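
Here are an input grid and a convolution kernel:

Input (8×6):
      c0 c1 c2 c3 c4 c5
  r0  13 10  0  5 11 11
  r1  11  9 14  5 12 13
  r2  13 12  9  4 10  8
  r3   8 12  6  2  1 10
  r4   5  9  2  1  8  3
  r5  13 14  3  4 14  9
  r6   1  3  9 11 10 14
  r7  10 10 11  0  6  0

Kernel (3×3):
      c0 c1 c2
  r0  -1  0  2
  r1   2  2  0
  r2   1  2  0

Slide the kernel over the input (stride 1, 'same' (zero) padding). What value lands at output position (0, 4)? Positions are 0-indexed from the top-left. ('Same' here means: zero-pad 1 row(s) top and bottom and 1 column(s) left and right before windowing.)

The receptive field on the zero-padded input at this output position is [0 0 0 / 5 11 11 / 5 12 13]. Elementwise product with the kernel and sum: 0·-1 + 0·2 + 5·2 + 11·2 + 5·1 + 12·2.

61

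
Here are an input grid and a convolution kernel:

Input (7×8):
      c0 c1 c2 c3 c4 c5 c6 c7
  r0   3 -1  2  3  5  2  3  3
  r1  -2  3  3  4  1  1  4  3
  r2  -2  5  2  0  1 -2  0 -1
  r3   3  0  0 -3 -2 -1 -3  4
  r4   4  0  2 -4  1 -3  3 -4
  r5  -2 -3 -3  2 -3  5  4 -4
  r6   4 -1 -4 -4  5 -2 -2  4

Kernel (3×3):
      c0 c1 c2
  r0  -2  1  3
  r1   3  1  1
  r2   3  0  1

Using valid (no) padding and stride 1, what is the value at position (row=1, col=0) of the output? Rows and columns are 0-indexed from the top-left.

The receptive field on the input at this output position is [-2 3 3 / -2 5 2 / 3 0 0]. Elementwise product with the kernel and sum: -2·-2 + 3·1 + 3·3 + -2·3 + 5·1 + 2·1 + 3·3 + 0·1.

26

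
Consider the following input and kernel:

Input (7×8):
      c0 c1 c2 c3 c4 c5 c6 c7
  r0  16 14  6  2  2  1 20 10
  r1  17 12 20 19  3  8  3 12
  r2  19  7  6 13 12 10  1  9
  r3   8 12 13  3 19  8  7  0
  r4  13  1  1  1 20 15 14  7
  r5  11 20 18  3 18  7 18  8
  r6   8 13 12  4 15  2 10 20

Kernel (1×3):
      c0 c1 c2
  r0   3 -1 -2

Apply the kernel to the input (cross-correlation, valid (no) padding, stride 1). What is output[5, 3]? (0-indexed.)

-23

The receptive field on the input at this output position is [3 18 7]. Elementwise product with the kernel and sum: 3·3 + 18·-1 + 7·-2.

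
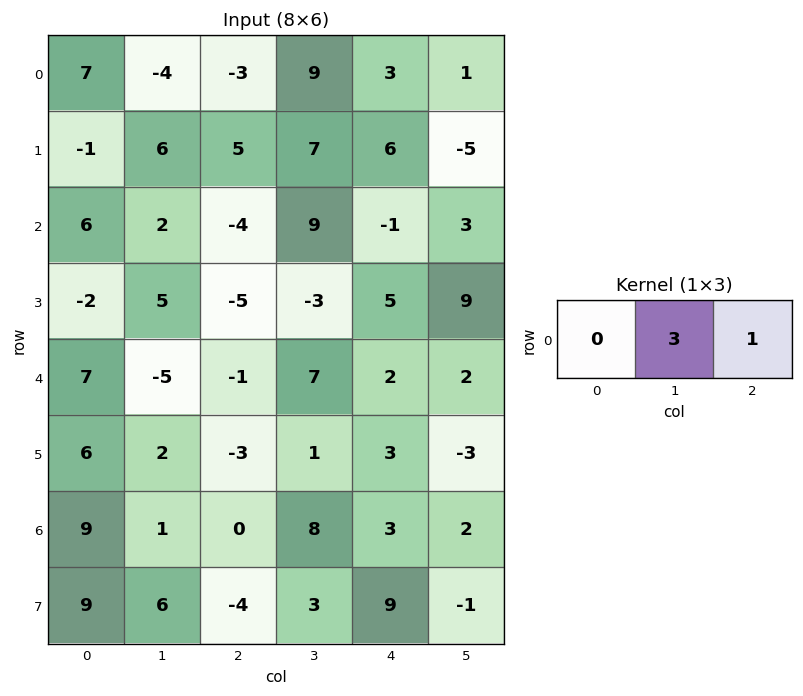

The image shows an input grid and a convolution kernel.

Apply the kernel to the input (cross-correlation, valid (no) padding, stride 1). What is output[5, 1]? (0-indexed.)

-8

The receptive field on the input at this output position is [2 -3 1]. Elementwise product with the kernel and sum: -3·3 + 1·1.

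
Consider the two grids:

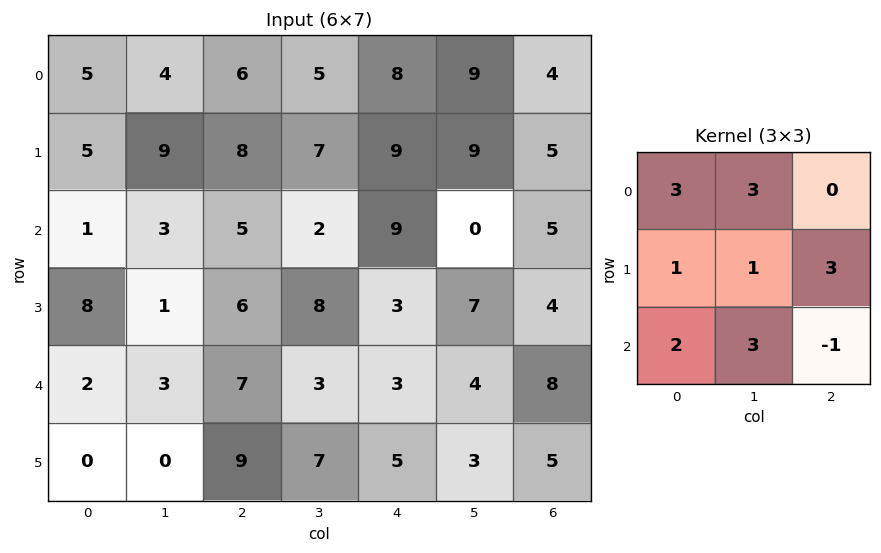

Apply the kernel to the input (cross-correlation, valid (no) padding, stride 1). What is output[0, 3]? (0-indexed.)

113

The receptive field on the input at this output position is [5 8 9 / 7 9 9 / 2 9 0]. Elementwise product with the kernel and sum: 5·3 + 8·3 + 7·1 + 9·1 + 9·3 + 2·2 + 9·3 + 0·-1.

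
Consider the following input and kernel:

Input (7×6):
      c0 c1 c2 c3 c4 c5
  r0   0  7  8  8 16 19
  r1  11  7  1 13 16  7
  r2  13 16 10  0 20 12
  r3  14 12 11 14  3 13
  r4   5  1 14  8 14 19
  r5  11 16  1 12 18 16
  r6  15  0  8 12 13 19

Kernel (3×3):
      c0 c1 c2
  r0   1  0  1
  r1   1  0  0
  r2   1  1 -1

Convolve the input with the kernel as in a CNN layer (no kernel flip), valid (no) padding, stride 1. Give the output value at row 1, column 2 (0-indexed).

The receptive field on the input at this output position is [1 13 16 / 10 0 20 / 11 14 3]. Elementwise product with the kernel and sum: 1·1 + 16·1 + 10·1 + 11·1 + 14·1 + 3·-1.

49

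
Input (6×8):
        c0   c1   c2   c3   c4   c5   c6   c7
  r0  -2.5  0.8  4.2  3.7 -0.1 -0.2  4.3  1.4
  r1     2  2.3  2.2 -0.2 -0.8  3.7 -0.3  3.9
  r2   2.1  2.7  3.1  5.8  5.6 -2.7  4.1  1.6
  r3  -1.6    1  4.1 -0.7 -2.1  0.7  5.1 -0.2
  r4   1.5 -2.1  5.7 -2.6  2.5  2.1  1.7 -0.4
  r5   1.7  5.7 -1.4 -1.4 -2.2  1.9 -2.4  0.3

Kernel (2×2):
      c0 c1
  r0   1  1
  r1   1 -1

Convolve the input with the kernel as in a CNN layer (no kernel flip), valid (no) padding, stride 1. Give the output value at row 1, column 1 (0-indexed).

4.1

The receptive field on the input at this output position is [2.3 2.2 / 2.7 3.1]. Elementwise product with the kernel and sum: 2.3·1 + 2.2·1 + 2.7·1 + 3.1·-1.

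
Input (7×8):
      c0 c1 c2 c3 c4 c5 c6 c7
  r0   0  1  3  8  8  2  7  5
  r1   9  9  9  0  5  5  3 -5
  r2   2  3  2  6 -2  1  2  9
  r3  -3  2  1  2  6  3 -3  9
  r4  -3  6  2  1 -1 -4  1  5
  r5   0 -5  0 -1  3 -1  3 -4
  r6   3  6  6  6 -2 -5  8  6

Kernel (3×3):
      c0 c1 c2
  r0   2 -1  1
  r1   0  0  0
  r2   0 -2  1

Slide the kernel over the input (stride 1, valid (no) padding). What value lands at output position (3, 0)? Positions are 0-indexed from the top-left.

3

The receptive field on the input at this output position is [-3 2 1 / -3 6 2 / 0 -5 0]. Elementwise product with the kernel and sum: -3·2 + 2·-1 + 1·1 + -5·-2 + 0·1.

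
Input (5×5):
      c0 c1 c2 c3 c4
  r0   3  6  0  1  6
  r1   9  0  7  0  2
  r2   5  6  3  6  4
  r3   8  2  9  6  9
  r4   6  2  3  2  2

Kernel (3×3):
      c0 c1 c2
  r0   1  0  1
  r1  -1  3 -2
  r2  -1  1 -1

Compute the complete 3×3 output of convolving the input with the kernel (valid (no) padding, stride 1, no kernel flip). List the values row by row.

Output[0,0]: The receptive field on the input at this output position is [3 6 0 / 9 0 7 / 5 6 3]. Elementwise product with the kernel and sum: 3·1 + 0·1 + 9·-1 + 0·3 + 7·-2 + 5·-1 + 6·1 + 3·-1.
Output[0,1]: The receptive field on the input at this output position is [6 0 1 / 0 7 0 / 6 3 6]. Elementwise product with the kernel and sum: 6·1 + 1·1 + 0·-1 + 7·3 + 0·-2 + 6·-1 + 3·1 + 6·-1.

-22 19 -6
8 -8 4
-19 24 -5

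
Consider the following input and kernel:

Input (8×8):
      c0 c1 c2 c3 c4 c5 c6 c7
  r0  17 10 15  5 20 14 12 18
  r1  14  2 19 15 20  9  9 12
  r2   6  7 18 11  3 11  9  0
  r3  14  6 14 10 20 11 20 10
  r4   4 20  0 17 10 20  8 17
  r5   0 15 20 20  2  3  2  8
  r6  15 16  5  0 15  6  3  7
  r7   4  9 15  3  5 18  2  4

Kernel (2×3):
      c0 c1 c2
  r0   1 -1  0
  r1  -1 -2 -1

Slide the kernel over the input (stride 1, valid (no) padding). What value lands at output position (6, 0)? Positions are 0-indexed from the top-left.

-38

The receptive field on the input at this output position is [15 16 5 / 4 9 15]. Elementwise product with the kernel and sum: 15·1 + 16·-1 + 4·-1 + 9·-2 + 15·-1.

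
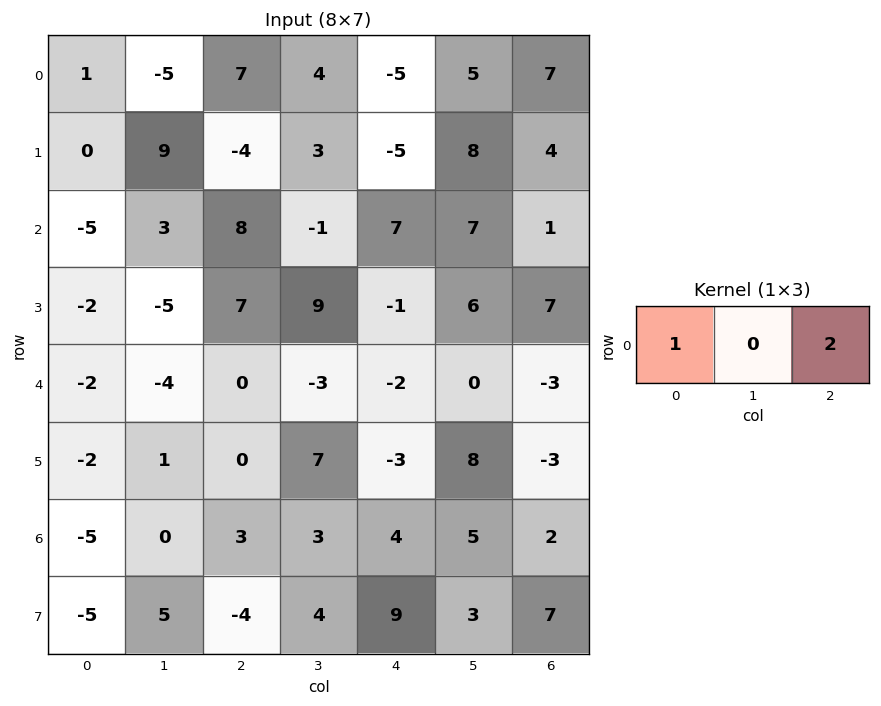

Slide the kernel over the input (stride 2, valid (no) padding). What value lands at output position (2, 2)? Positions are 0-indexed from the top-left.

-8

The receptive field on the input at this output position is [-2 0 -3]. Elementwise product with the kernel and sum: -2·1 + -3·2.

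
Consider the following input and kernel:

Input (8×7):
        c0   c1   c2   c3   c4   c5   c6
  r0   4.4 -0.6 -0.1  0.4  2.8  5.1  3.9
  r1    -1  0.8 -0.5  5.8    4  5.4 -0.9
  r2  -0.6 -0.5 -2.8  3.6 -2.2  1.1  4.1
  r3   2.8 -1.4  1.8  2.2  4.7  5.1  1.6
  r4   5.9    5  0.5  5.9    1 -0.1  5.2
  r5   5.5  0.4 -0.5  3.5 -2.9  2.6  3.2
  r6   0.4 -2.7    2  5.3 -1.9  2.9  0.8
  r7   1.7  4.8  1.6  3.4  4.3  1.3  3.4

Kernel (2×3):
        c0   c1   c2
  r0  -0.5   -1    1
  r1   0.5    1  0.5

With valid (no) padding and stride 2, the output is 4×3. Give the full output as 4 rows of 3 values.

-1.65 10 4.35
-1.1 1.05 12.35
-4.55 -3.35 7.55
10.95 -1.85 4

Output[0,0]: The receptive field on the input at this output position is [4.4 -0.6 -0.1 / -1 0.8 -0.5]. Elementwise product with the kernel and sum: 4.4·-0.5 + -0.6·-1 + -0.1·1 + -1·0.5 + 0.8·1 + -0.5·0.5.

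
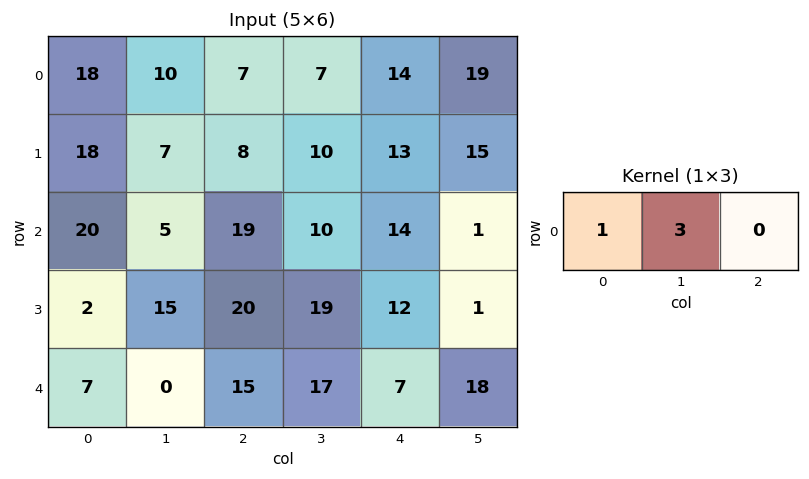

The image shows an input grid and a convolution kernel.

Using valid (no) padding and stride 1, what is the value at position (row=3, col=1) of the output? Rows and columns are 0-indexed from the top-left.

75

The receptive field on the input at this output position is [15 20 19]. Elementwise product with the kernel and sum: 15·1 + 20·3.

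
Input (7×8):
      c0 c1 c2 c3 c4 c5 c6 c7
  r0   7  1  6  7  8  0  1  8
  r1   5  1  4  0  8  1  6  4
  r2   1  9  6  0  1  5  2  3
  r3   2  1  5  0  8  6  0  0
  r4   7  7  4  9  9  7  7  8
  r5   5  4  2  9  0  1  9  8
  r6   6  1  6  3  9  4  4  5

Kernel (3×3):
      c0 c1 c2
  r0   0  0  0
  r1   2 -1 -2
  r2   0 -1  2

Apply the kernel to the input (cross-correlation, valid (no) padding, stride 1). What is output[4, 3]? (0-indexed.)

The receptive field on the input at this output position is [9 9 7 / 9 0 1 / 3 9 4]. Elementwise product with the kernel and sum: 9·2 + 0·-1 + 1·-2 + 9·-1 + 4·2.

15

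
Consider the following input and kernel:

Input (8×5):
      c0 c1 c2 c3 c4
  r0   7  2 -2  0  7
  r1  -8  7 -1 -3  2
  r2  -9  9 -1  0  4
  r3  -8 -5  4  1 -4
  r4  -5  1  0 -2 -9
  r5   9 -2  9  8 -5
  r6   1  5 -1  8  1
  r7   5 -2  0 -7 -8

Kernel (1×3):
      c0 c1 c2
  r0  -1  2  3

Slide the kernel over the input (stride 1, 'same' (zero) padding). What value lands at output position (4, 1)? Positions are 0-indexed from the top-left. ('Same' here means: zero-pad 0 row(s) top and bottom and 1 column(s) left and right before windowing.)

7

The receptive field on the zero-padded input at this output position is [-5 1 0]. Elementwise product with the kernel and sum: -5·-1 + 1·2 + 0·3.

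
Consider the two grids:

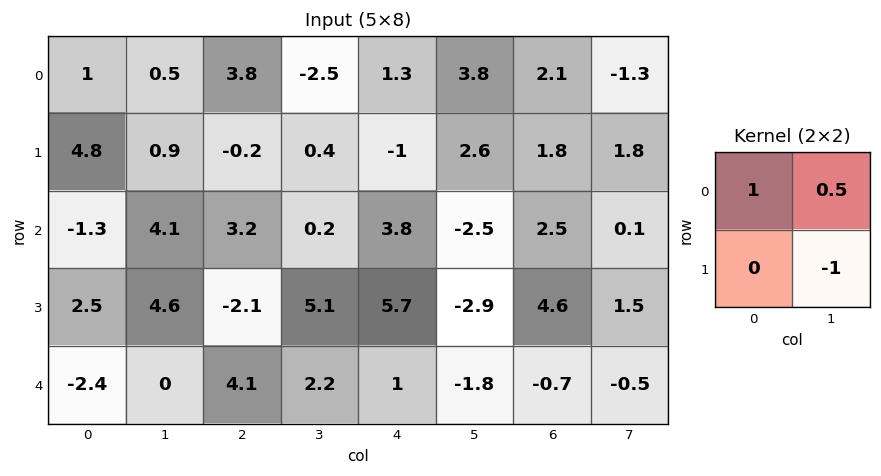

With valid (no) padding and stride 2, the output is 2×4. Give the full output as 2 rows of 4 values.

Output[0,0]: The receptive field on the input at this output position is [1 0.5 / 4.8 0.9]. Elementwise product with the kernel and sum: 1·1 + 0.5·0.5 + 0.9·-1.
Output[0,1]: The receptive field on the input at this output position is [3.8 -2.5 / -0.2 0.4]. Elementwise product with the kernel and sum: 3.8·1 + -2.5·0.5 + 0.4·-1.

0.35 2.15 0.6 -0.35
-3.85 -1.8 5.45 1.05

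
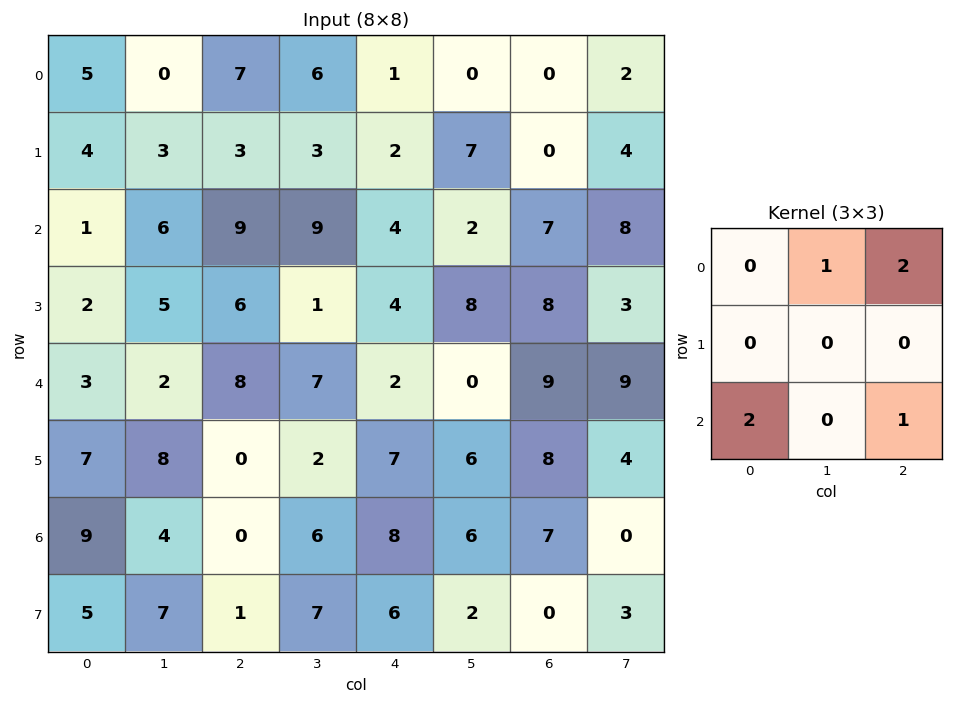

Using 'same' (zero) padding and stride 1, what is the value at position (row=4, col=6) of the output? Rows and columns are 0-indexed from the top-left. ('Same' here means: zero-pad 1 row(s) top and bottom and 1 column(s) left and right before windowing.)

The receptive field on the zero-padded input at this output position is [8 8 3 / 0 9 9 / 6 8 4]. Elementwise product with the kernel and sum: 8·1 + 3·2 + 6·2 + 4·1.

30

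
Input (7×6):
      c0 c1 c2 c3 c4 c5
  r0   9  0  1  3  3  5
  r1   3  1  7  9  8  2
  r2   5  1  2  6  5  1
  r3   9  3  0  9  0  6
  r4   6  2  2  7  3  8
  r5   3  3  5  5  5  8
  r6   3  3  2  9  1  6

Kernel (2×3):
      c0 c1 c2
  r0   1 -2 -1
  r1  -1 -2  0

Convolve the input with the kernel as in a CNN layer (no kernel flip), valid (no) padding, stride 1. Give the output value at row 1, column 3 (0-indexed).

-25

The receptive field on the input at this output position is [9 8 2 / 6 5 1]. Elementwise product with the kernel and sum: 9·1 + 8·-2 + 2·-1 + 6·-1 + 5·-2.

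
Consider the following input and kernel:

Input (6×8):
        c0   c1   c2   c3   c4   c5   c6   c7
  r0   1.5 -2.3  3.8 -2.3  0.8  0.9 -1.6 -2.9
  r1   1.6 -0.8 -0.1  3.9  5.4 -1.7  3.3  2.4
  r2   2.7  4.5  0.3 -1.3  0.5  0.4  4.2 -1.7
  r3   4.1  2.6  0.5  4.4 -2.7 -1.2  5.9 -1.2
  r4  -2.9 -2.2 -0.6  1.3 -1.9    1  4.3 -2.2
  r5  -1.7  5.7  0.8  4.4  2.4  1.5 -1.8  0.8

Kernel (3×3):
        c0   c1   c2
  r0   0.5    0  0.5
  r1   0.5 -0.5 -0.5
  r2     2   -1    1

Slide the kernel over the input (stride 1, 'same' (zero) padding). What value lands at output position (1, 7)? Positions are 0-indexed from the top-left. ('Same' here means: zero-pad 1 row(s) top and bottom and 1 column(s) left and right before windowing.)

The receptive field on the zero-padded input at this output position is [-1.6 -2.9 0 / 3.3 2.4 0 / 4.2 -1.7 0]. Elementwise product with the kernel and sum: -1.6·0.5 + 0·0.5 + 3.3·0.5 + 2.4·-0.5 + 0·-0.5 + 4.2·2 + -1.7·-1 + 0·1.

9.75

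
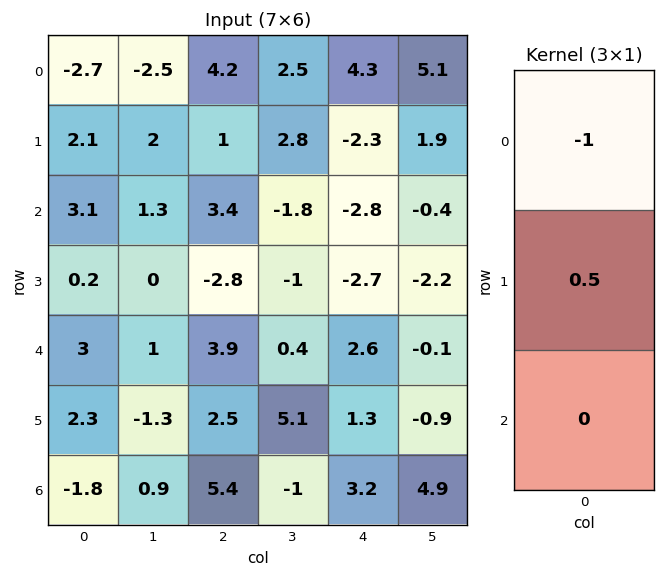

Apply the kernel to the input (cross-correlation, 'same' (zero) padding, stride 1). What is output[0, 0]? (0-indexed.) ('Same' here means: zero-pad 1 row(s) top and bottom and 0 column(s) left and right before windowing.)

The receptive field on the zero-padded input at this output position is [0 / -2.7 / 2.1]. Elementwise product with the kernel and sum: 0·-1 + -2.7·0.5.

-1.35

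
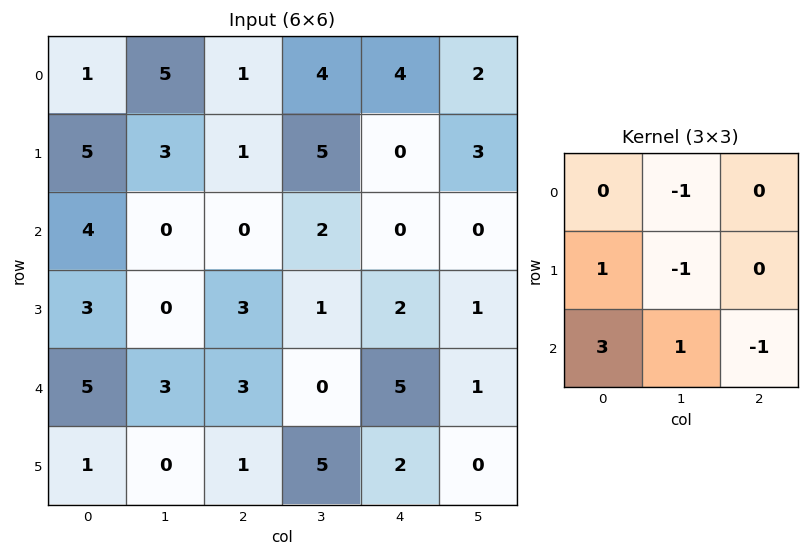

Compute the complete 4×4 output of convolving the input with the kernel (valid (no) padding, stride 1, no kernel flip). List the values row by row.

Output[0,0]: The receptive field on the input at this output position is [1 5 1 / 5 3 1 / 4 0 0]. Elementwise product with the kernel and sum: 5·-1 + 5·1 + 3·-1 + 4·3 + 0·1 + 0·-1.

9 -1 -6 7
7 1 1 6
18 9 4 3
4 -7 8 10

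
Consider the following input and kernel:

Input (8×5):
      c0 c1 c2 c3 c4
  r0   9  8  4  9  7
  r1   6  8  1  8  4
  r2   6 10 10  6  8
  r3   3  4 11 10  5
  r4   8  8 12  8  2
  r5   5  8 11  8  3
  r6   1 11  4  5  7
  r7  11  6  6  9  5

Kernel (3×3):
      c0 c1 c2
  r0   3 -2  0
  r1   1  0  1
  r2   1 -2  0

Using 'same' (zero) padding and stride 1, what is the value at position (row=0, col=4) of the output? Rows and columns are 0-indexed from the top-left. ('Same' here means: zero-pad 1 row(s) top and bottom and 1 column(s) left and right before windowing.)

The receptive field on the zero-padded input at this output position is [0 0 0 / 9 7 0 / 8 4 0]. Elementwise product with the kernel and sum: 0·3 + 0·-2 + 9·1 + 0·1 + 8·1 + 4·-2.

9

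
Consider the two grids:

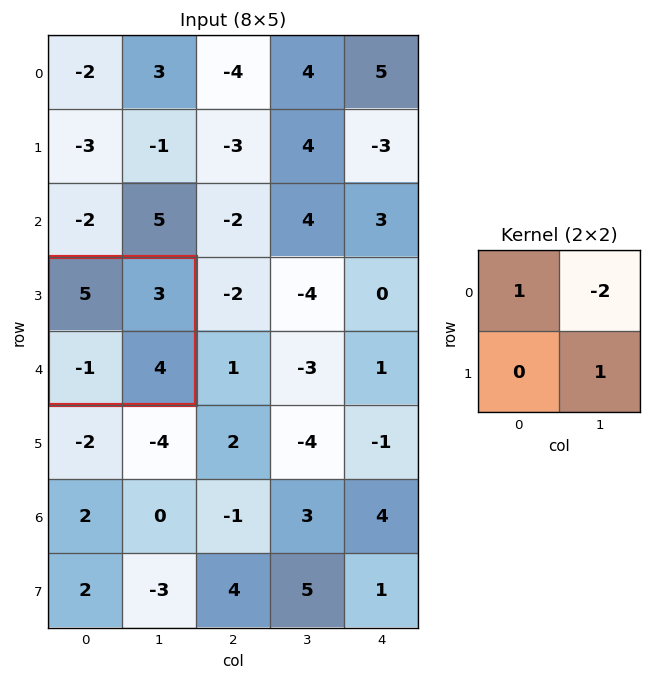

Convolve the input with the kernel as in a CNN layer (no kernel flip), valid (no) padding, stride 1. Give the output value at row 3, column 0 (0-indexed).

3

The receptive field on the input at this output position is [5 3 / -1 4]. Elementwise product with the kernel and sum: 5·1 + 3·-2 + 4·1.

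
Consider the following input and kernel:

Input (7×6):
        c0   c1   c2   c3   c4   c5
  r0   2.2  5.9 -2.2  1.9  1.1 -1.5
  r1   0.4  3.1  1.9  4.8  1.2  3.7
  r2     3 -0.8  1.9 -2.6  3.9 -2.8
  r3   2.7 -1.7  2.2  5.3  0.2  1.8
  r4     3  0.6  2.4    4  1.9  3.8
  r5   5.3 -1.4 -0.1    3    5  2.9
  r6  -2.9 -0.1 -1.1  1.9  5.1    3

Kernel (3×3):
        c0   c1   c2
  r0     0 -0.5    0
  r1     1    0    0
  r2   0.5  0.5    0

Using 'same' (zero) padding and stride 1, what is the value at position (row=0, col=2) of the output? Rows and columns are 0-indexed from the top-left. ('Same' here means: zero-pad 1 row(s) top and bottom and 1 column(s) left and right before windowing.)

8.4

The receptive field on the zero-padded input at this output position is [0 0 0 / 5.9 -2.2 1.9 / 3.1 1.9 4.8]. Elementwise product with the kernel and sum: 0·-0.5 + 5.9·1 + 3.1·0.5 + 1.9·0.5.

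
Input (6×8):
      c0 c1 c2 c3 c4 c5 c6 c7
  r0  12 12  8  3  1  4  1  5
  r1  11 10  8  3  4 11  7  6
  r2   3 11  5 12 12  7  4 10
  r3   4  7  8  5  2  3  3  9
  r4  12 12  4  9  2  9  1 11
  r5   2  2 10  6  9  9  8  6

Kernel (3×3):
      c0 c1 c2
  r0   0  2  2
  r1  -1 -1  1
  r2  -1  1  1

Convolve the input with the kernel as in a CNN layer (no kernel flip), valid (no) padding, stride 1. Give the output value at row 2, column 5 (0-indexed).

34

The receptive field on the input at this output position is [7 4 10 / 3 3 9 / 9 1 11]. Elementwise product with the kernel and sum: 4·2 + 10·2 + 3·-1 + 3·-1 + 9·1 + 9·-1 + 1·1 + 11·1.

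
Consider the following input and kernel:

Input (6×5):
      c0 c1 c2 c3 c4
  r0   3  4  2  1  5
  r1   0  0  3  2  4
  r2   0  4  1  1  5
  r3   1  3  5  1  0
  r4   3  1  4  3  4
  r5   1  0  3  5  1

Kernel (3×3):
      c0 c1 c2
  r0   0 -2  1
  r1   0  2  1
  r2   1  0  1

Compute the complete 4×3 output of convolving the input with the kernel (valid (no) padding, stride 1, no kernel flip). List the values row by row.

-2 10 17
18 3 12
11 14 13
9 7 12

Output[0,0]: The receptive field on the input at this output position is [3 4 2 / 0 0 3 / 0 4 1]. Elementwise product with the kernel and sum: 4·-2 + 2·1 + 0·2 + 3·1 + 0·1 + 1·1.
Output[0,1]: The receptive field on the input at this output position is [4 2 1 / 0 3 2 / 4 1 1]. Elementwise product with the kernel and sum: 2·-2 + 1·1 + 3·2 + 2·1 + 4·1 + 1·1.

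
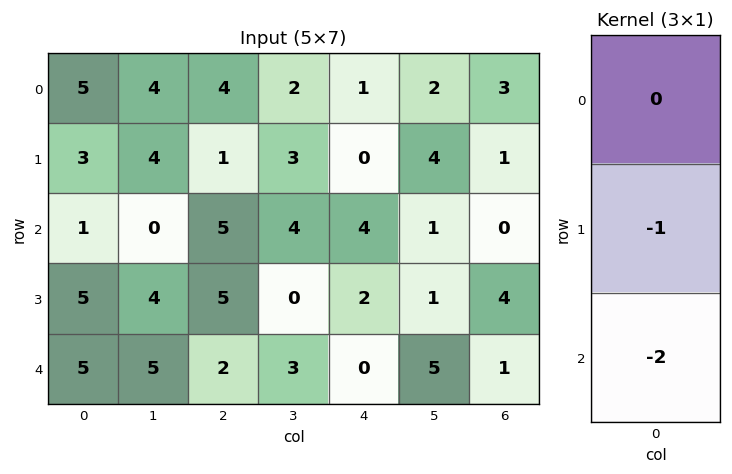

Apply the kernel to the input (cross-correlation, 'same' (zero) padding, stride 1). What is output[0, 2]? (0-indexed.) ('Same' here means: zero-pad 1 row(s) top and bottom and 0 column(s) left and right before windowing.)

The receptive field on the zero-padded input at this output position is [0 / 4 / 1]. Elementwise product with the kernel and sum: 4·-1 + 1·-2.

-6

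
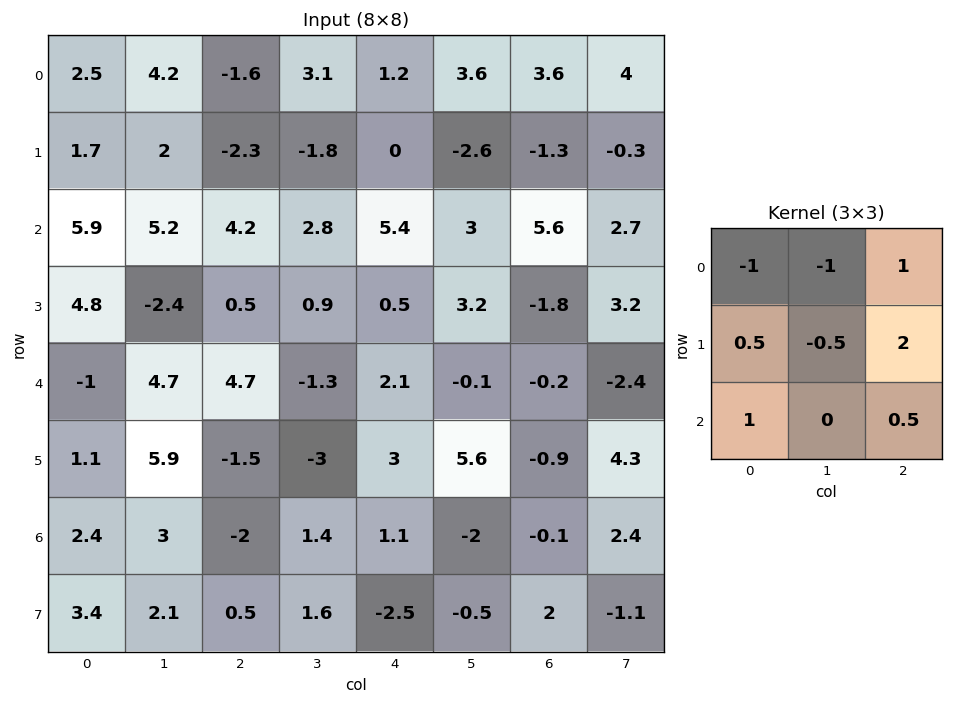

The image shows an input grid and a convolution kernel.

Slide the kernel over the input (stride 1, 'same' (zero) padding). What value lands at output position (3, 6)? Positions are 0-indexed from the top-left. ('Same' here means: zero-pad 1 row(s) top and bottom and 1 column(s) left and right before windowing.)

The receptive field on the zero-padded input at this output position is [3 5.6 2.7 / 3.2 -1.8 3.2 / -0.1 -0.2 -2.4]. Elementwise product with the kernel and sum: 3·-1 + 5.6·-1 + 2.7·1 + 3.2·0.5 + -1.8·-0.5 + 3.2·2 + -0.1·1 + -2.4·0.5.

1.7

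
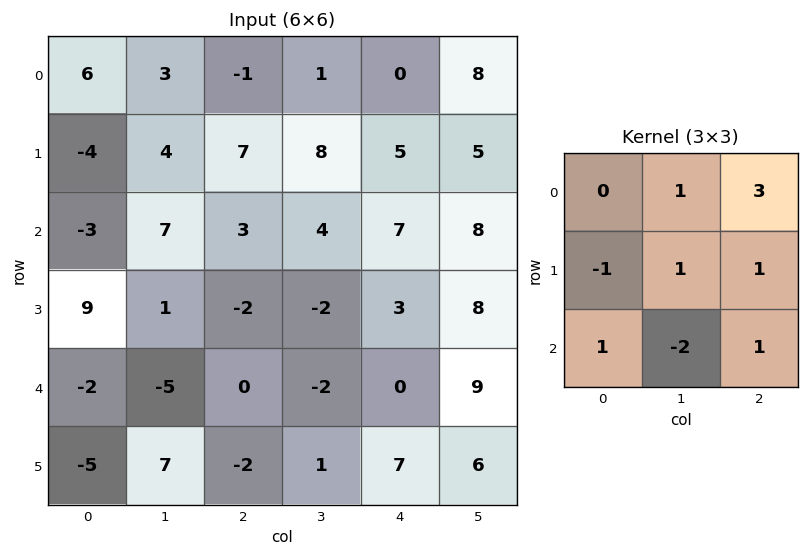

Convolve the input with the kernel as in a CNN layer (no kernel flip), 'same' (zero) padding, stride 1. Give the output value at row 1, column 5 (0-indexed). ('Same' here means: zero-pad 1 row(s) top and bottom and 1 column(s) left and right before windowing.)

The receptive field on the zero-padded input at this output position is [0 8 0 / 5 5 0 / 7 8 0]. Elementwise product with the kernel and sum: 8·1 + 0·3 + 5·-1 + 5·1 + 0·1 + 7·1 + 8·-2 + 0·1.

-1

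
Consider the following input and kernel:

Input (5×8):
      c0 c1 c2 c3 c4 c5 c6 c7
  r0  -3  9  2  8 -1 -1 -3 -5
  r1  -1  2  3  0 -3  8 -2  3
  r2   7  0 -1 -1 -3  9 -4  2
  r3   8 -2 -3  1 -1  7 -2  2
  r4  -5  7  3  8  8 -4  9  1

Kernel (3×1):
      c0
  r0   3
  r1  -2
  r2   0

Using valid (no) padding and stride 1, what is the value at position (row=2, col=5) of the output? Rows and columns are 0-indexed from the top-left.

13

The receptive field on the input at this output position is [9 / 7 / -4]. Elementwise product with the kernel and sum: 9·3 + 7·-2.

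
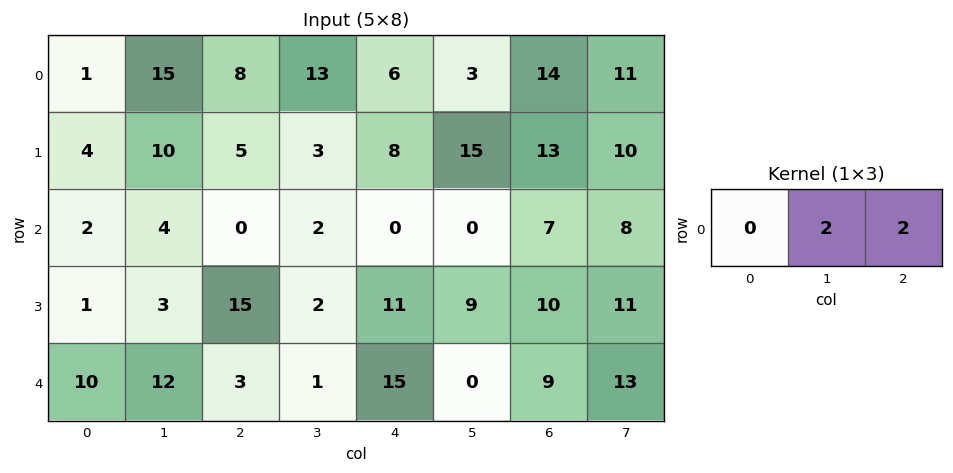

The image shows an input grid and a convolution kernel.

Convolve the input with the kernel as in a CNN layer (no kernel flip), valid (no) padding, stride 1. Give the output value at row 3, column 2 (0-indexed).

The receptive field on the input at this output position is [15 2 11]. Elementwise product with the kernel and sum: 2·2 + 11·2.

26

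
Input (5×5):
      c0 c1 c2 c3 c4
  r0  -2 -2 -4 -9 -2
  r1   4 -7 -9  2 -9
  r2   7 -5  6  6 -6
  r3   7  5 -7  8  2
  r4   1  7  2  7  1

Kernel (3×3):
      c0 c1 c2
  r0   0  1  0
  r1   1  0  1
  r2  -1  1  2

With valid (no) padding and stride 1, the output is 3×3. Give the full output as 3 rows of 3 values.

-7 14 -39
-10 -4 21
5 28 8

Output[0,0]: The receptive field on the input at this output position is [-2 -2 -4 / 4 -7 -9 / 7 -5 6]. Elementwise product with the kernel and sum: -2·1 + 4·1 + -9·1 + 7·-1 + -5·1 + 6·2.
Output[0,1]: The receptive field on the input at this output position is [-2 -4 -9 / -7 -9 2 / -5 6 6]. Elementwise product with the kernel and sum: -4·1 + -7·1 + 2·1 + -5·-1 + 6·1 + 6·2.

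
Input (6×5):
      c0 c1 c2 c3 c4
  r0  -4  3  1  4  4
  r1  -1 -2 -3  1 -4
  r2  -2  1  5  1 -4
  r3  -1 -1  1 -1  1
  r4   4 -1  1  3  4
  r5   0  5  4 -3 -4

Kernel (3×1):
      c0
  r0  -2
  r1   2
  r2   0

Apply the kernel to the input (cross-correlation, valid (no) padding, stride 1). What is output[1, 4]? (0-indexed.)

The receptive field on the input at this output position is [-4 / -4 / 1]. Elementwise product with the kernel and sum: -4·-2 + -4·2.

0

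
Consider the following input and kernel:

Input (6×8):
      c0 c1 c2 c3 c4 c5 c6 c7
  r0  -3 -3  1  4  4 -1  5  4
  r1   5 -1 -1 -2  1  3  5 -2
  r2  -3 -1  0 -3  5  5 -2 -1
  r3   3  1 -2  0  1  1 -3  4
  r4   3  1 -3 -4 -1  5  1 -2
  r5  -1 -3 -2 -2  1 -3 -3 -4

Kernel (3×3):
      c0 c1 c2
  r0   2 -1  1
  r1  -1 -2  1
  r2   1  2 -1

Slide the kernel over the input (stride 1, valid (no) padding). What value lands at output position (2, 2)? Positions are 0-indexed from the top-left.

1

The receptive field on the input at this output position is [0 -3 5 / -2 0 1 / -3 -4 -1]. Elementwise product with the kernel and sum: 0·2 + -3·-1 + 5·1 + -2·-1 + 0·-2 + 1·1 + -3·1 + -4·2 + -1·-1.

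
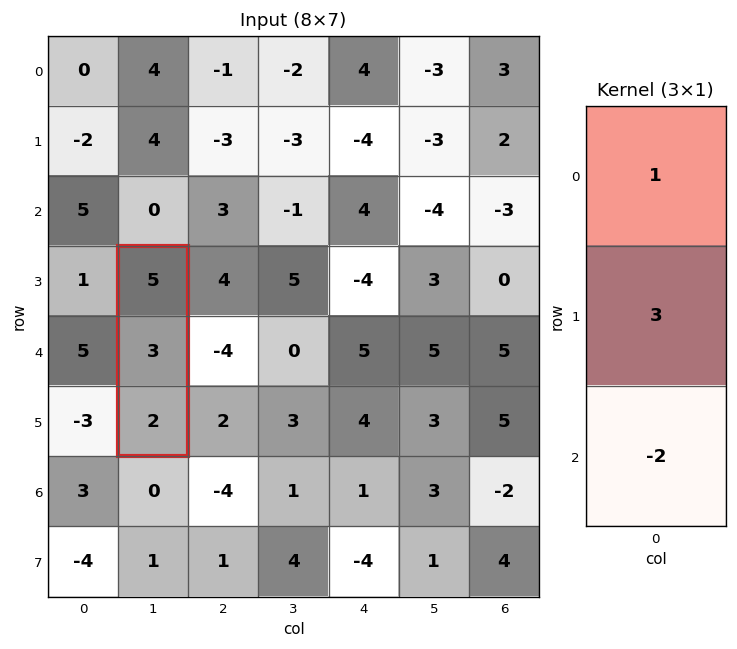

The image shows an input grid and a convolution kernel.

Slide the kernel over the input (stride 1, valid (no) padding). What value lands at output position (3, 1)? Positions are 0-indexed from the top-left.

10

The receptive field on the input at this output position is [5 / 3 / 2]. Elementwise product with the kernel and sum: 5·1 + 3·3 + 2·-2.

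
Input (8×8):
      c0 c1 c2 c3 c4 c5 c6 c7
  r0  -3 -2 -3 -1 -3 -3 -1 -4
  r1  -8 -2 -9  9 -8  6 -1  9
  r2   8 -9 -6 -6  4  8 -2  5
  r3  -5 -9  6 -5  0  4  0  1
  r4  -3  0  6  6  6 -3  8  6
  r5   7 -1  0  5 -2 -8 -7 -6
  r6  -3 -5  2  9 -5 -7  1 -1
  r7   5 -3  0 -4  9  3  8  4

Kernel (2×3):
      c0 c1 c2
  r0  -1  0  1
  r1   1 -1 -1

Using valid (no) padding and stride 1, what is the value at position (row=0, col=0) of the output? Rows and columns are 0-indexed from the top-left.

3

The receptive field on the input at this output position is [-3 -2 -3 / -8 -2 -9]. Elementwise product with the kernel and sum: -3·-1 + -3·1 + -8·1 + -2·-1 + -9·-1.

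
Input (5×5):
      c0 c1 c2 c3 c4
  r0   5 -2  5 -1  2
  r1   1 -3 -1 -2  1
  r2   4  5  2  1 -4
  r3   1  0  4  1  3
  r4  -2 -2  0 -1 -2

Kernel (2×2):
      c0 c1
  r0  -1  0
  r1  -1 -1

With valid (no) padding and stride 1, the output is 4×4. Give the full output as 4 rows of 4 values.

-3 6 -2 2
-10 -4 -2 5
-5 -9 -7 -5
3 2 -3 2

Output[0,0]: The receptive field on the input at this output position is [5 -2 / 1 -3]. Elementwise product with the kernel and sum: 5·-1 + 1·-1 + -3·-1.
Output[0,1]: The receptive field on the input at this output position is [-2 5 / -3 -1]. Elementwise product with the kernel and sum: -2·-1 + -3·-1 + -1·-1.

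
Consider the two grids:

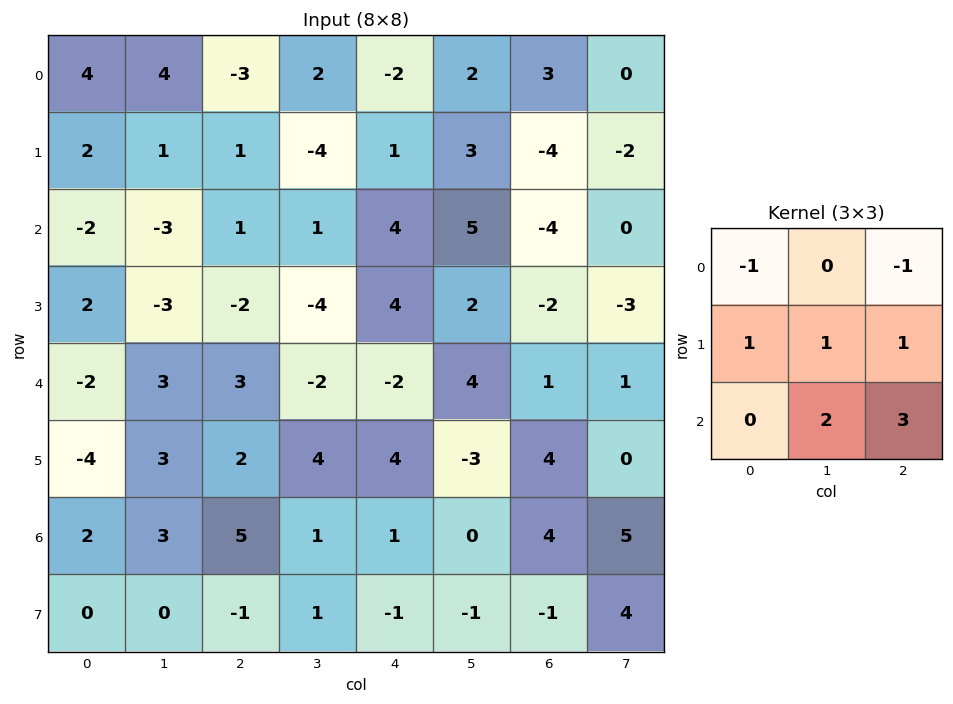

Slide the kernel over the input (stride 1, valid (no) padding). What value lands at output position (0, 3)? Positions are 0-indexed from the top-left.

The receptive field on the input at this output position is [2 -2 2 / -4 1 3 / 1 4 5]. Elementwise product with the kernel and sum: 2·-1 + 2·-1 + -4·1 + 1·1 + 3·1 + 4·2 + 5·3.

19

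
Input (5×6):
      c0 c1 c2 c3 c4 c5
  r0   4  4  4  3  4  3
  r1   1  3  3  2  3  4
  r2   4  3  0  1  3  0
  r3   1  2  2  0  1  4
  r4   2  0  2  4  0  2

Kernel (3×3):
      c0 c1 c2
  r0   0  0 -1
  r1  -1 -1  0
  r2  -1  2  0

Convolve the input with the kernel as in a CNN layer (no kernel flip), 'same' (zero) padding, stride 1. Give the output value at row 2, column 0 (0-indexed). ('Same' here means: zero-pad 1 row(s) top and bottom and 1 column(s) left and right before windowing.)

The receptive field on the zero-padded input at this output position is [0 1 3 / 0 4 3 / 0 1 2]. Elementwise product with the kernel and sum: 3·-1 + 0·-1 + 4·-1 + 0·-1 + 1·2.

-5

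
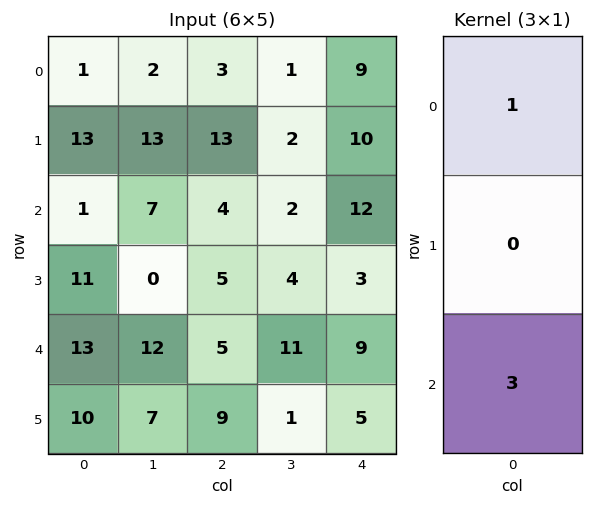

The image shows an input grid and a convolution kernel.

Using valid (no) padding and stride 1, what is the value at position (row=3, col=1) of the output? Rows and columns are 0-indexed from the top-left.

21

The receptive field on the input at this output position is [0 / 12 / 7]. Elementwise product with the kernel and sum: 0·1 + 7·3.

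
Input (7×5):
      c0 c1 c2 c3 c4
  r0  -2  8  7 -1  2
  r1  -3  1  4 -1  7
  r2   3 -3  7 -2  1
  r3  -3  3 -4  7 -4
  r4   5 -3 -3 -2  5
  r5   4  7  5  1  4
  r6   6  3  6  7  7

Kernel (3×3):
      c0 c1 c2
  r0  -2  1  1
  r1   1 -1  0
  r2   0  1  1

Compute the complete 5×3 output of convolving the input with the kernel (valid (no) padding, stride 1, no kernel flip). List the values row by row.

19 -8 -9
16 -6 10
-14 13 -23
25 3 15
-10 16 27

Output[0,0]: The receptive field on the input at this output position is [-2 8 7 / -3 1 4 / 3 -3 7]. Elementwise product with the kernel and sum: -2·-2 + 8·1 + 7·1 + -3·1 + 1·-1 + -3·1 + 7·1.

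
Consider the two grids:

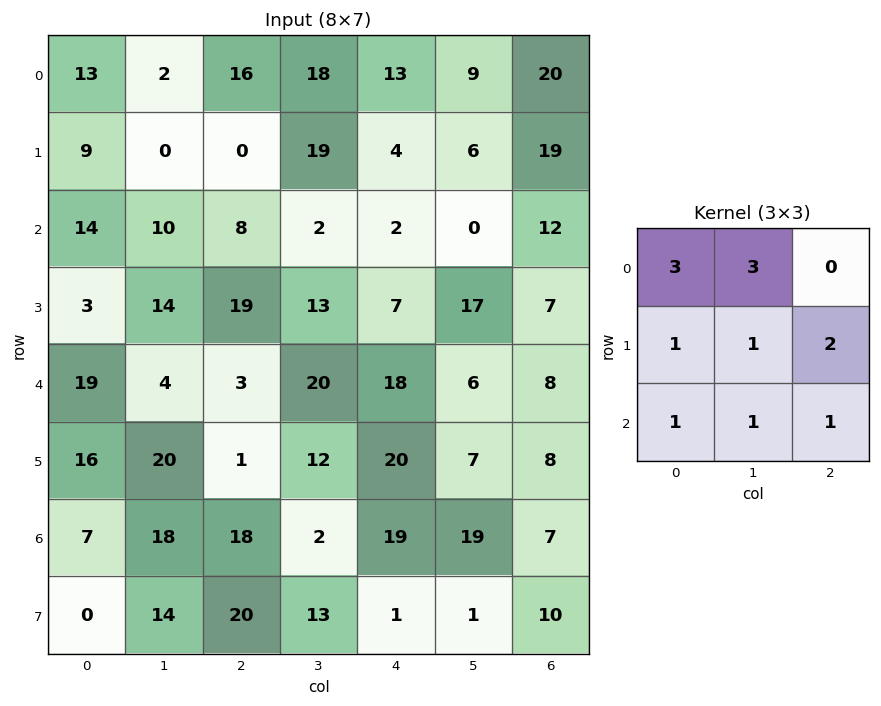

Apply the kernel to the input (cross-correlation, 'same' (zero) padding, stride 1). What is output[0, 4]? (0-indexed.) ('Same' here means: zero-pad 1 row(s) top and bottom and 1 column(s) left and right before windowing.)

The receptive field on the zero-padded input at this output position is [0 0 0 / 18 13 9 / 19 4 6]. Elementwise product with the kernel and sum: 0·3 + 0·3 + 18·1 + 13·1 + 9·2 + 19·1 + 4·1 + 6·1.

78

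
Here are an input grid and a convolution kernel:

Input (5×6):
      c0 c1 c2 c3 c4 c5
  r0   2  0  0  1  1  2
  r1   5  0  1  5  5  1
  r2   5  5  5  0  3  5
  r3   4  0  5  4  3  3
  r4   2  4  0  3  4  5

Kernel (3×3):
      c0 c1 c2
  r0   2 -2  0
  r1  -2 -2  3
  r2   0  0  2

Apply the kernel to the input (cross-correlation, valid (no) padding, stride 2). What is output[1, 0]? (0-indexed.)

7

The receptive field on the input at this output position is [5 5 5 / 4 0 5 / 2 4 0]. Elementwise product with the kernel and sum: 5·2 + 5·-2 + 4·-2 + 0·-2 + 5·3 + 0·2.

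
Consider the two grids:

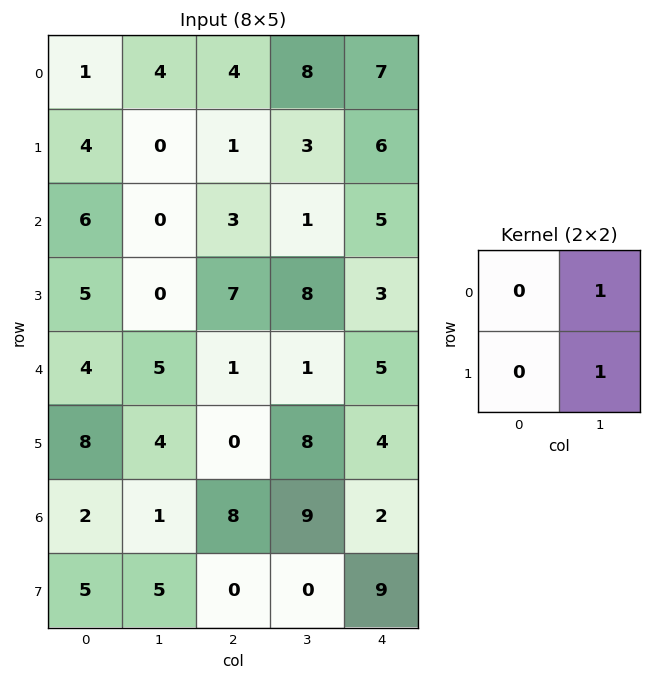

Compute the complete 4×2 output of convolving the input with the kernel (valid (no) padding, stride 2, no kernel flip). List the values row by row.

4 11
0 9
9 9
6 9

Output[0,0]: The receptive field on the input at this output position is [1 4 / 4 0]. Elementwise product with the kernel and sum: 4·1 + 0·1.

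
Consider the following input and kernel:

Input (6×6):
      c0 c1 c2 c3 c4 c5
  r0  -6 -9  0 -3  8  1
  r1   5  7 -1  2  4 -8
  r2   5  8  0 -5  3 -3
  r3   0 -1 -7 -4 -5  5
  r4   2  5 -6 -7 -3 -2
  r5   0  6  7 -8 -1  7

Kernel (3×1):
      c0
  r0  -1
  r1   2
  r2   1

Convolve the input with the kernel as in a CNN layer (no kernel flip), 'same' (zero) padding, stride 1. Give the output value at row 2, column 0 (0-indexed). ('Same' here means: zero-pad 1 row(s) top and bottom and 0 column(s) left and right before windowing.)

5

The receptive field on the zero-padded input at this output position is [5 / 5 / 0]. Elementwise product with the kernel and sum: 5·-1 + 5·2 + 0·1.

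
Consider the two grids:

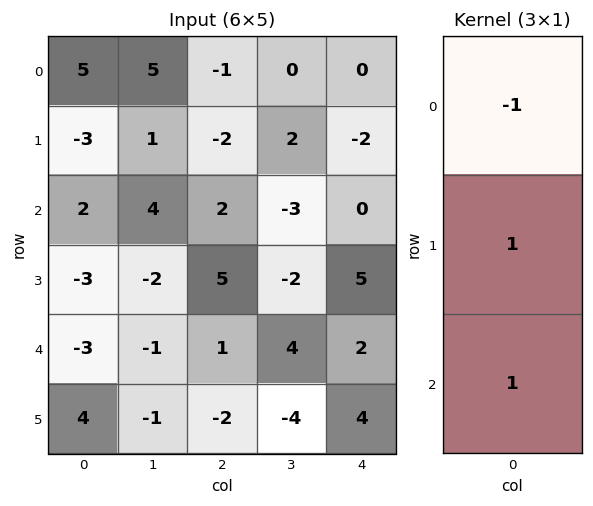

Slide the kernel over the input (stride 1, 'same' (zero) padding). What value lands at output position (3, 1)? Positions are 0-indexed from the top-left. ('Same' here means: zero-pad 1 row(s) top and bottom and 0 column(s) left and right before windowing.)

The receptive field on the zero-padded input at this output position is [4 / -2 / -1]. Elementwise product with the kernel and sum: 4·-1 + -2·1 + -1·1.

-7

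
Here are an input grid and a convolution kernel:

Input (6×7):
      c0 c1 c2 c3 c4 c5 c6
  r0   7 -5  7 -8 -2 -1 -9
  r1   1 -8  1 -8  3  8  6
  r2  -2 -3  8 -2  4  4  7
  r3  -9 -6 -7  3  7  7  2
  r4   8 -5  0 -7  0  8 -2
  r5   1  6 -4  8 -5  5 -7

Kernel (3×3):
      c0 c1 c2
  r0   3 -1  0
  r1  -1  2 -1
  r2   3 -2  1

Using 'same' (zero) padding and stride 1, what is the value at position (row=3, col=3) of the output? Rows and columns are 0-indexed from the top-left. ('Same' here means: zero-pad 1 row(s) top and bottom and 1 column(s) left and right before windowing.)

The receptive field on the zero-padded input at this output position is [8 -2 4 / -7 3 7 / 0 -7 0]. Elementwise product with the kernel and sum: 8·3 + -2·-1 + -7·-1 + 3·2 + 7·-1 + 0·3 + -7·-2 + 0·1.

46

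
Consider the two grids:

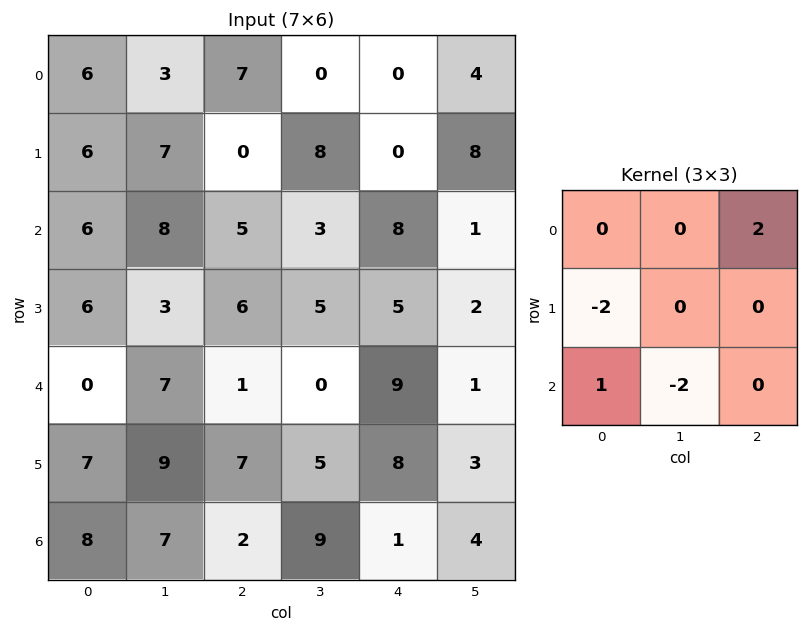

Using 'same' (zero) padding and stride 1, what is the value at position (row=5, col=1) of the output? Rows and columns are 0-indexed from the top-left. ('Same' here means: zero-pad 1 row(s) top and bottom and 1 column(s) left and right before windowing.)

The receptive field on the zero-padded input at this output position is [0 7 1 / 7 9 7 / 8 7 2]. Elementwise product with the kernel and sum: 1·2 + 7·-2 + 8·1 + 7·-2.

-18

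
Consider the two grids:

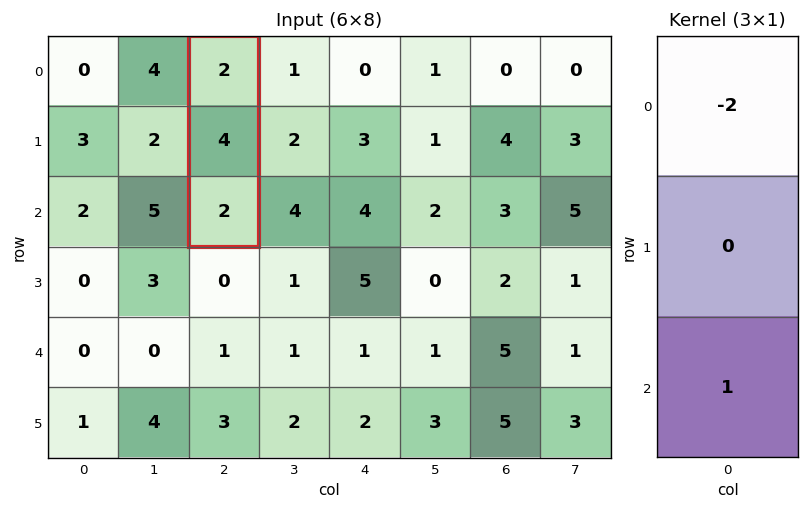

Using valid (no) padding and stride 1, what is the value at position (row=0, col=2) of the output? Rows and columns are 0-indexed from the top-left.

The receptive field on the input at this output position is [2 / 4 / 2]. Elementwise product with the kernel and sum: 2·-2 + 2·1.

-2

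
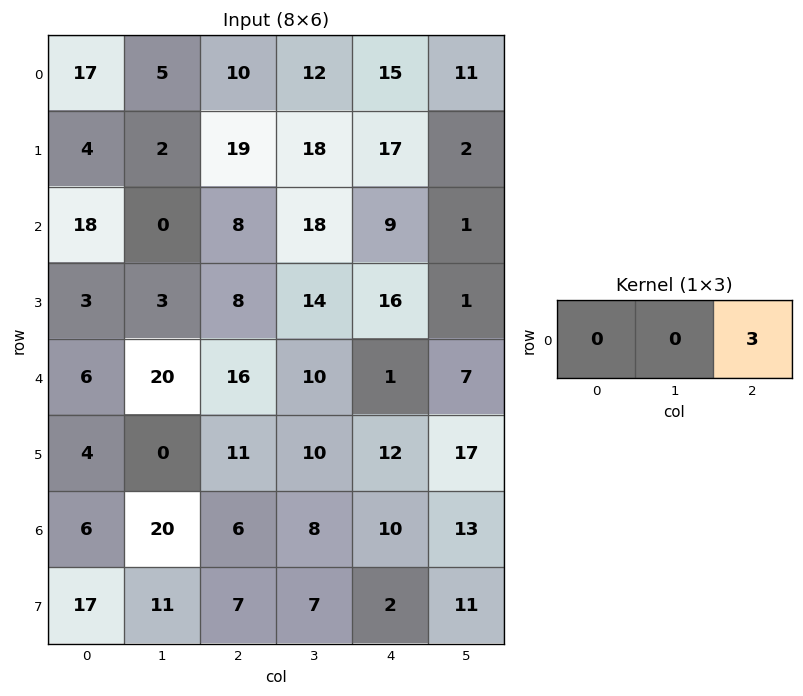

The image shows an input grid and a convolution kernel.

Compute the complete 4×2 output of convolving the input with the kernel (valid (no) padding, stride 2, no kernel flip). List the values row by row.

30 45
24 27
48 3
18 30

Output[0,0]: The receptive field on the input at this output position is [17 5 10]. Elementwise product with the kernel and sum: 10·3.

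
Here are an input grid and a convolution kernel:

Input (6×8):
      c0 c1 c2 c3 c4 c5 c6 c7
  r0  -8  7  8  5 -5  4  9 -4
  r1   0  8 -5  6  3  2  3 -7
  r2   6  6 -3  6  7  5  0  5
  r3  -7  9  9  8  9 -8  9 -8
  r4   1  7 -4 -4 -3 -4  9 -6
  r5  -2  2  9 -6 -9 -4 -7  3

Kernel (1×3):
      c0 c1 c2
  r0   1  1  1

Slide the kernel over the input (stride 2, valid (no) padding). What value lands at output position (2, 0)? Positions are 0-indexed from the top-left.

The receptive field on the input at this output position is [1 7 -4]. Elementwise product with the kernel and sum: 1·1 + 7·1 + -4·1.

4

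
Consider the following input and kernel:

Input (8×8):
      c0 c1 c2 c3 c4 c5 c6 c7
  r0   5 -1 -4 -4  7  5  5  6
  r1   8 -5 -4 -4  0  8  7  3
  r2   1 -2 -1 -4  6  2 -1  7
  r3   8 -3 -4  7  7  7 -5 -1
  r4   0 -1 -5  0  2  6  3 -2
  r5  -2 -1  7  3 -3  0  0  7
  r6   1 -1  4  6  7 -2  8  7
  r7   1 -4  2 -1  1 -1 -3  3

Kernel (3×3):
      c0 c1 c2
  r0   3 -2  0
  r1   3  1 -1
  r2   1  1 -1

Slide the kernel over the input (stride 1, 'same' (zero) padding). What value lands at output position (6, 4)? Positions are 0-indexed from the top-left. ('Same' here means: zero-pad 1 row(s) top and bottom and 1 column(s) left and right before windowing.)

43

The receptive field on the zero-padded input at this output position is [3 -3 0 / 6 7 -2 / -1 1 -1]. Elementwise product with the kernel and sum: 3·3 + -3·-2 + 6·3 + 7·1 + -2·-1 + -1·1 + 1·1 + -1·-1.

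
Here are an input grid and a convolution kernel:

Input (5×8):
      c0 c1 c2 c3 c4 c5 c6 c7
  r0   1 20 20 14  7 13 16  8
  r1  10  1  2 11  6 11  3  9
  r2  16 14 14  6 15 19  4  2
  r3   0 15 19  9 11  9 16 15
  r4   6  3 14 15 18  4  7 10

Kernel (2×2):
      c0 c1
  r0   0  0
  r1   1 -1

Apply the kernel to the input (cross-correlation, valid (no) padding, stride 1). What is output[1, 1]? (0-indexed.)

0

The receptive field on the input at this output position is [1 2 / 14 14]. Elementwise product with the kernel and sum: 14·1 + 14·-1.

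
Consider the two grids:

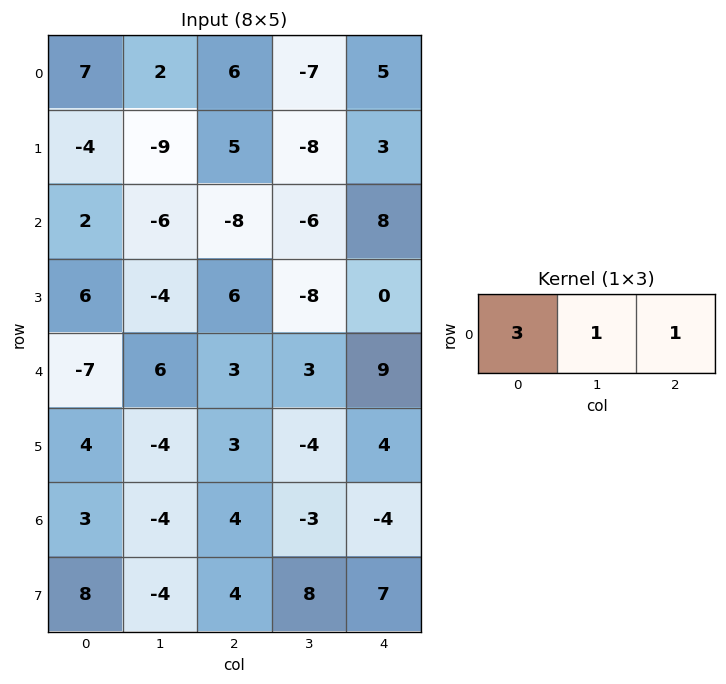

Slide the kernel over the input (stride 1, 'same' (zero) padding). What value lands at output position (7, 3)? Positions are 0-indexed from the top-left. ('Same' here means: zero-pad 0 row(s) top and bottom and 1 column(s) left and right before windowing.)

The receptive field on the zero-padded input at this output position is [4 8 7]. Elementwise product with the kernel and sum: 4·3 + 8·1 + 7·1.

27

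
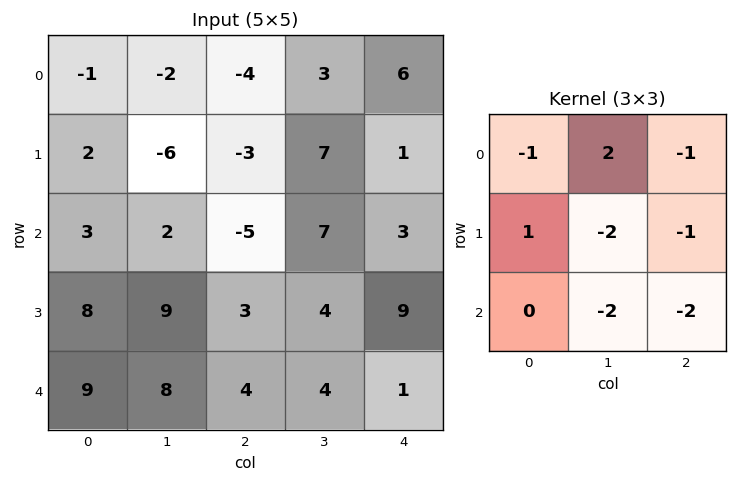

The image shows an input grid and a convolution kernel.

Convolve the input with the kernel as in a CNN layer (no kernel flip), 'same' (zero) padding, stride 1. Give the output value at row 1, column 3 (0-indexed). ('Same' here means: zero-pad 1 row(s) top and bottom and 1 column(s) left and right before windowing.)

-34

The receptive field on the zero-padded input at this output position is [-4 3 6 / -3 7 1 / -5 7 3]. Elementwise product with the kernel and sum: -4·-1 + 3·2 + 6·-1 + -3·1 + 7·-2 + 1·-1 + 7·-2 + 3·-2.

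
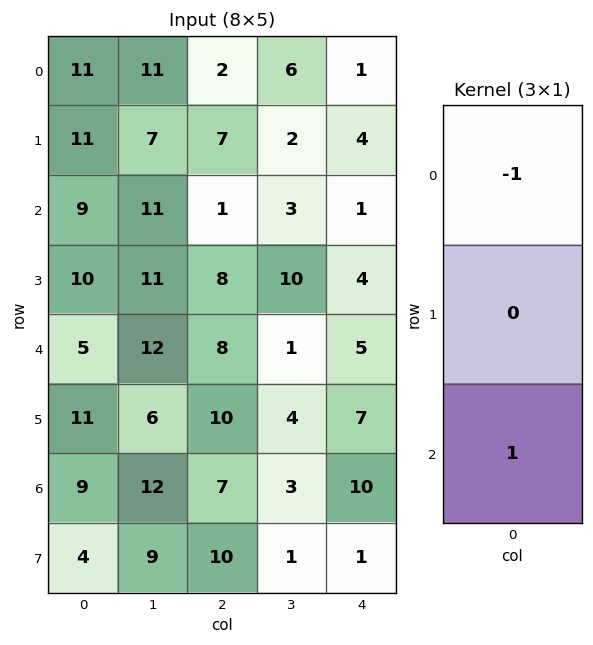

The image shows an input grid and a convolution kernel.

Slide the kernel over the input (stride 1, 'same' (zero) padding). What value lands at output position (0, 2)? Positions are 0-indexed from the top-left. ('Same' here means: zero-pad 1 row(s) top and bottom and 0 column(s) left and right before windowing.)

7

The receptive field on the zero-padded input at this output position is [0 / 2 / 7]. Elementwise product with the kernel and sum: 0·-1 + 7·1.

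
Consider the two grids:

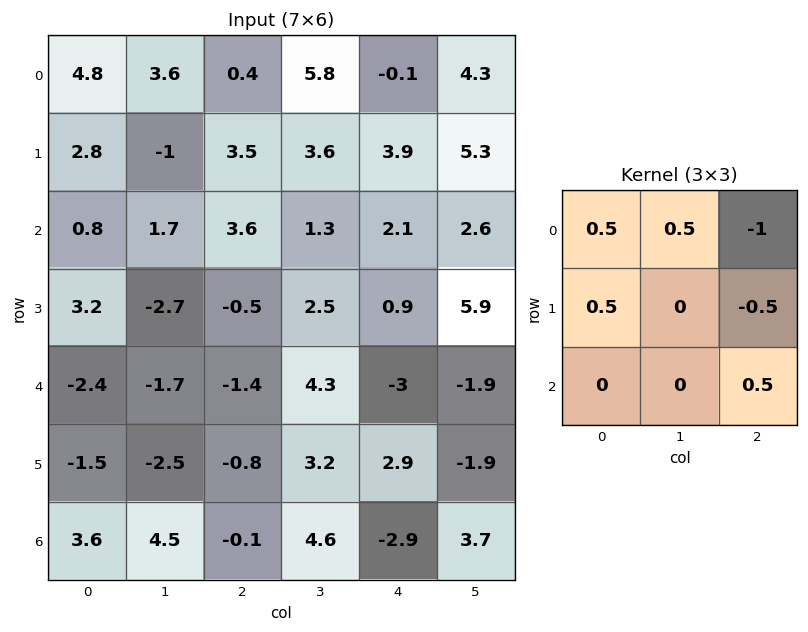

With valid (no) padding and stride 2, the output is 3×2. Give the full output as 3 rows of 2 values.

Output[0,0]: The receptive field on the input at this output position is [4.8 3.6 0.4 / 2.8 -1 3.5 / 0.8 1.7 3.6]. Elementwise product with the kernel and sum: 4.8·0.5 + 3.6·0.5 + 0.4·-1 + 2.8·0.5 + 3.5·-0.5 + 3.6·0.5.
Output[0,1]: The receptive field on the input at this output position is [0.4 5.8 -0.1 / 3.5 3.6 3.9 / 3.6 1.3 2.1]. Elementwise product with the kernel and sum: 0.4·0.5 + 5.8·0.5 + -0.1·-1 + 3.5·0.5 + 3.9·-0.5 + 2.1·0.5.

5.25 4.05
-1.2 -1.85
-1.05 1.15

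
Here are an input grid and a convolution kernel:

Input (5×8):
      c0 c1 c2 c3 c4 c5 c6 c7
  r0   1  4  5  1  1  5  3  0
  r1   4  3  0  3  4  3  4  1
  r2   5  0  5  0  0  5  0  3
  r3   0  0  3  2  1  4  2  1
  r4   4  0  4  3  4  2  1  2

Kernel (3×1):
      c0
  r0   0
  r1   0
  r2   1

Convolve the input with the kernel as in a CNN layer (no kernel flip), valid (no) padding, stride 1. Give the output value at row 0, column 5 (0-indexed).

5

The receptive field on the input at this output position is [5 / 3 / 5]. Elementwise product with the kernel and sum: 5·1.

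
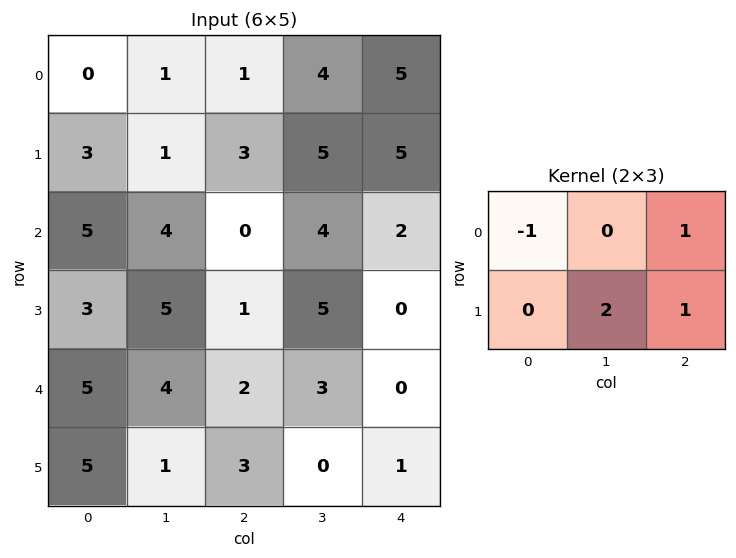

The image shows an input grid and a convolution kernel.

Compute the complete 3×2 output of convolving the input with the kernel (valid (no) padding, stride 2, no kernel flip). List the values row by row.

6 19
6 12
2 -1

Output[0,0]: The receptive field on the input at this output position is [0 1 1 / 3 1 3]. Elementwise product with the kernel and sum: 0·-1 + 1·1 + 1·2 + 3·1.
Output[0,1]: The receptive field on the input at this output position is [1 4 5 / 3 5 5]. Elementwise product with the kernel and sum: 1·-1 + 5·1 + 5·2 + 5·1.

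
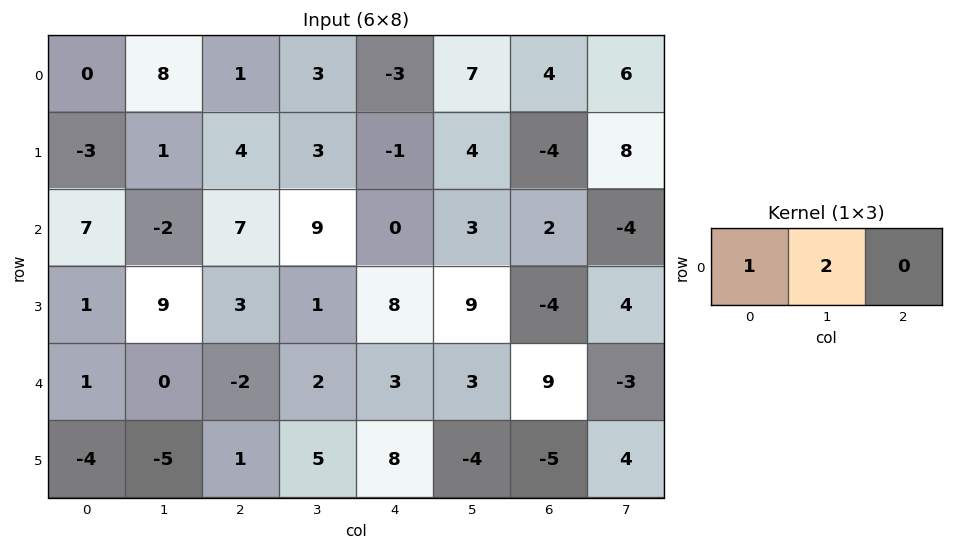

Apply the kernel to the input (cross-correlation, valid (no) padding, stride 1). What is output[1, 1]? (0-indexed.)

9

The receptive field on the input at this output position is [1 4 3]. Elementwise product with the kernel and sum: 1·1 + 4·2.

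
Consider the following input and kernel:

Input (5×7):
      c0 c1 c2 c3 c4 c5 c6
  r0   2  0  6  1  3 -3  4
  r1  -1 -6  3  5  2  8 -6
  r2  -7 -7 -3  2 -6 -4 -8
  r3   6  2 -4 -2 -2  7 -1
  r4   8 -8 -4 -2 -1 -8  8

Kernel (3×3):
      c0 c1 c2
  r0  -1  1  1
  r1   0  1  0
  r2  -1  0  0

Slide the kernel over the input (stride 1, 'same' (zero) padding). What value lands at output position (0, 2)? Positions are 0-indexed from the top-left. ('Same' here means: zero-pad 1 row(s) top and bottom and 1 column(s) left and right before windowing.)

The receptive field on the zero-padded input at this output position is [0 0 0 / 0 6 1 / -6 3 5]. Elementwise product with the kernel and sum: 0·-1 + 0·1 + 0·1 + 6·1 + -6·-1.

12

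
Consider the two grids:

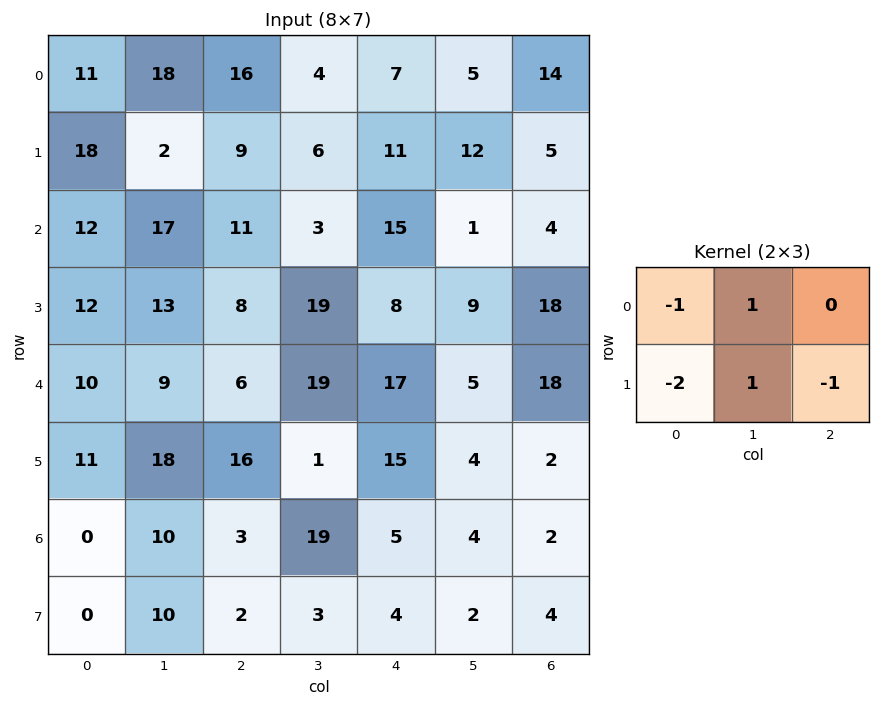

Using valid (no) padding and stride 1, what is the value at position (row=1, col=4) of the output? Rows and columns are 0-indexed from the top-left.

-32

The receptive field on the input at this output position is [11 12 5 / 15 1 4]. Elementwise product with the kernel and sum: 11·-1 + 12·1 + 15·-2 + 1·1 + 4·-1.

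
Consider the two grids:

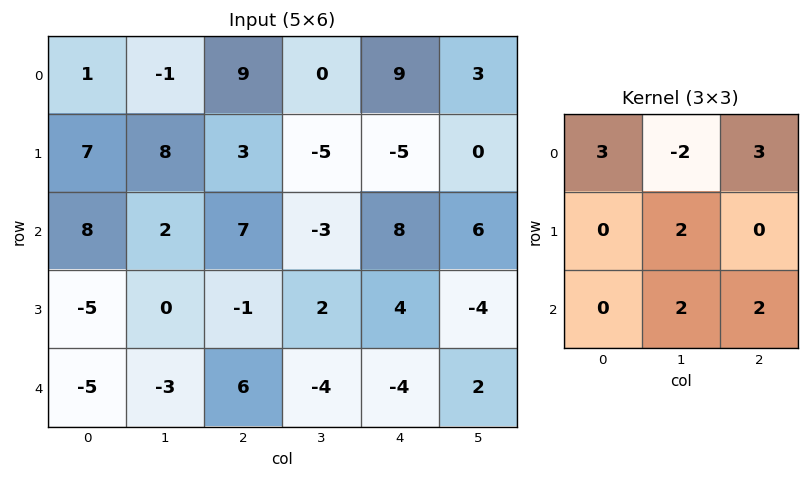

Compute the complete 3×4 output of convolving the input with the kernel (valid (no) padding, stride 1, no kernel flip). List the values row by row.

66 -7 54 9
16 19 10 11
47 -15 39 -3

Output[0,0]: The receptive field on the input at this output position is [1 -1 9 / 7 8 3 / 8 2 7]. Elementwise product with the kernel and sum: 1·3 + -1·-2 + 9·3 + 8·2 + 2·2 + 7·2.
Output[0,1]: The receptive field on the input at this output position is [-1 9 0 / 8 3 -5 / 2 7 -3]. Elementwise product with the kernel and sum: -1·3 + 9·-2 + 0·3 + 3·2 + 7·2 + -3·2.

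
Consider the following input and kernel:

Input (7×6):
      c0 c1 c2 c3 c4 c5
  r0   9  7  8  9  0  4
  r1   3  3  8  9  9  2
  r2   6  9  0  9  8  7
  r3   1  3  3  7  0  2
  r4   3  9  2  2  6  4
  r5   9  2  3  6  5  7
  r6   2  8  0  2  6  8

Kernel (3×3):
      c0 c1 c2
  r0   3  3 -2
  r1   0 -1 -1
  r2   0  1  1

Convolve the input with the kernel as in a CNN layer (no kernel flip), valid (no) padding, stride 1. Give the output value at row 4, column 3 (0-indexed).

The receptive field on the input at this output position is [2 6 4 / 6 5 7 / 2 6 8]. Elementwise product with the kernel and sum: 2·3 + 6·3 + 4·-2 + 5·-1 + 7·-1 + 6·1 + 8·1.

18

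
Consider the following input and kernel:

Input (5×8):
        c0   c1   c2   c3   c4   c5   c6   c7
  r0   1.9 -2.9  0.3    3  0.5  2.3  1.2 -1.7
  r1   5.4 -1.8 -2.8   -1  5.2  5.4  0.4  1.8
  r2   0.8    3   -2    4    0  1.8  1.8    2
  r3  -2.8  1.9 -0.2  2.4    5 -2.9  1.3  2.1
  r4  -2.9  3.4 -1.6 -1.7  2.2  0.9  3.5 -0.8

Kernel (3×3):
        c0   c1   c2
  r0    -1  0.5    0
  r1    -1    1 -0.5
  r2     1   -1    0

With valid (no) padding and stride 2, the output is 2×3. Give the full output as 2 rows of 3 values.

-11.35 -5.6 -1.15
-0.8 4.2 -6.35

Output[0,0]: The receptive field on the input at this output position is [1.9 -2.9 0.3 / 5.4 -1.8 -2.8 / 0.8 3 -2]. Elementwise product with the kernel and sum: 1.9·-1 + -2.9·0.5 + 5.4·-1 + -1.8·1 + -2.8·-0.5 + 0.8·1 + 3·-1.
Output[0,1]: The receptive field on the input at this output position is [0.3 3 0.5 / -2.8 -1 5.2 / -2 4 0]. Elementwise product with the kernel and sum: 0.3·-1 + 3·0.5 + -2.8·-1 + -1·1 + 5.2·-0.5 + -2·1 + 4·-1.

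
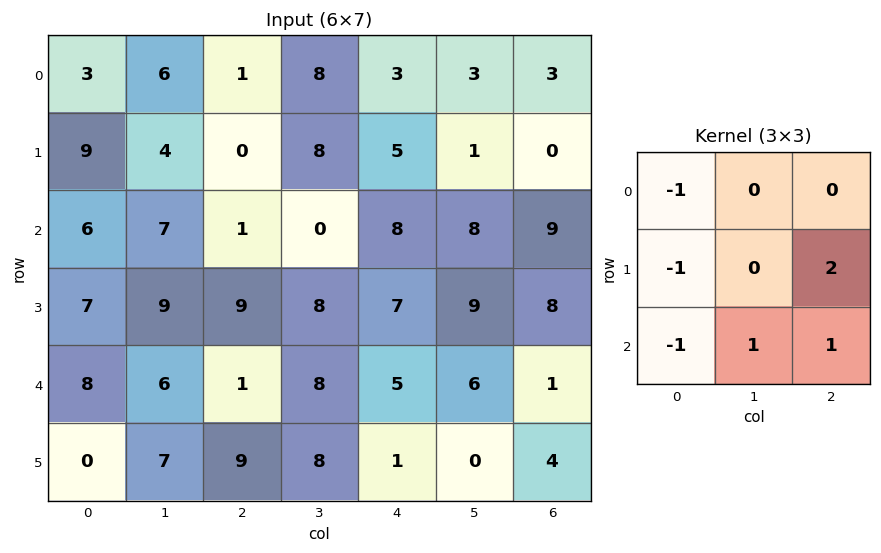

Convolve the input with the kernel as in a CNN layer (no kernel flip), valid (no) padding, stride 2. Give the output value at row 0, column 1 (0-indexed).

16

The receptive field on the input at this output position is [1 8 3 / 0 8 5 / 1 0 8]. Elementwise product with the kernel and sum: 1·-1 + 0·-1 + 5·2 + 1·-1 + 0·1 + 8·1.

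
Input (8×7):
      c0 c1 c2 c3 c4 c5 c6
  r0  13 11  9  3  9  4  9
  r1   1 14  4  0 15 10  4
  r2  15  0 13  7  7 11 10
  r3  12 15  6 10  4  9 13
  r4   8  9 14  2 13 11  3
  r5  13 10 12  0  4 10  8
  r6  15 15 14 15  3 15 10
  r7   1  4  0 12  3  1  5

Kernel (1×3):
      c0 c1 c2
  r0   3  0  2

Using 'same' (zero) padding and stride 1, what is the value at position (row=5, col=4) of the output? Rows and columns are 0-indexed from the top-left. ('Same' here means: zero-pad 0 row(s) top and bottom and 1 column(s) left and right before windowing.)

20

The receptive field on the zero-padded input at this output position is [0 4 10]. Elementwise product with the kernel and sum: 0·3 + 10·2.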